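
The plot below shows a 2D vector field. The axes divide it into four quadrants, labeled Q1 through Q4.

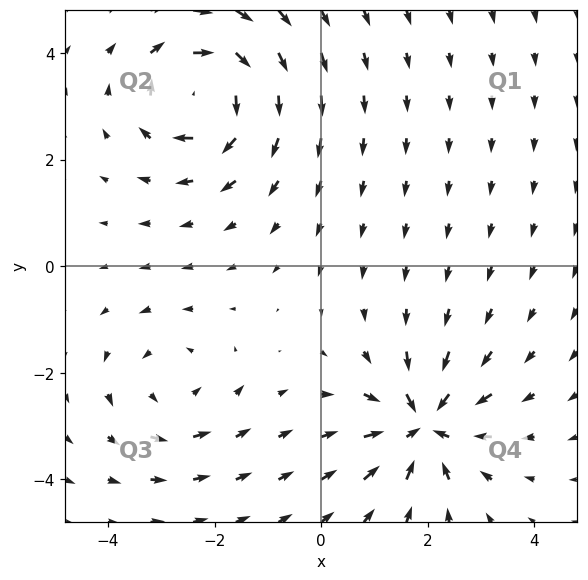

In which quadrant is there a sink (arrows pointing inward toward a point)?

Q4

The sink sits at approximately (1.9, -3.0), which lies in quadrant Q4. The divergence there is about -6, negative as expected for a sink.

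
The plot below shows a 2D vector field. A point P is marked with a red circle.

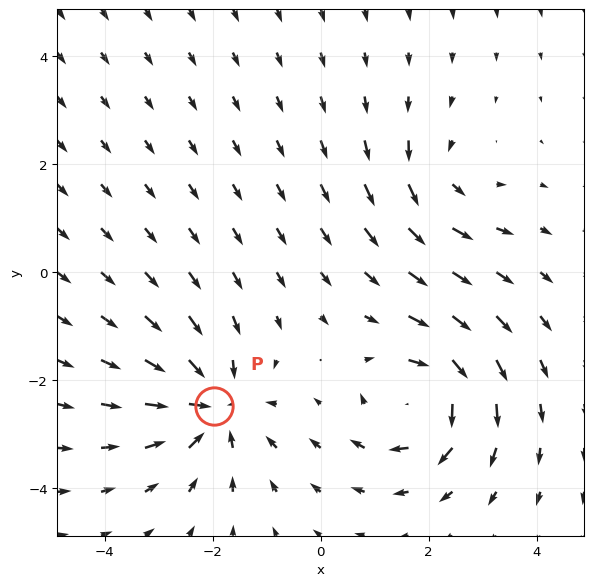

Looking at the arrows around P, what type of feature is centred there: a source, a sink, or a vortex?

At P (-2.0, -2.5) the arrows converge inward. Divergence about -5, curl ≈0 — negative divergence with near-zero curl is a sink.

sink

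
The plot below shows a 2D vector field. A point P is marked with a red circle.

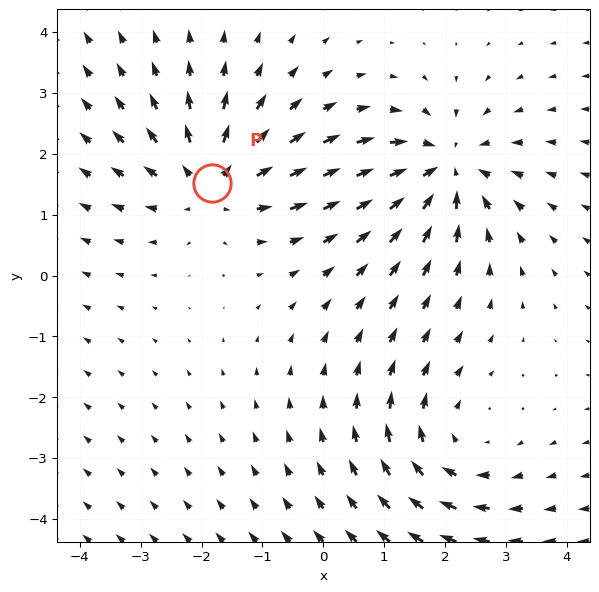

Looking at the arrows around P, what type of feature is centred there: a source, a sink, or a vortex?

At P (-1.8, 1.5) the arrows spread outward. Divergence about +4, curl ≈0 — positive divergence with near-zero curl is a source.

source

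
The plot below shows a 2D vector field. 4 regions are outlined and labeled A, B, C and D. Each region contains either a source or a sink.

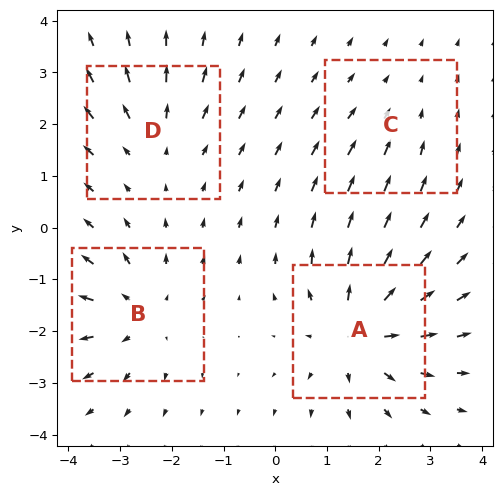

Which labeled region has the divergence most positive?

A

Divergence at each region's feature centre — A: about +6, B: about +5, C: about -2, D: about +3. Region A is most positive.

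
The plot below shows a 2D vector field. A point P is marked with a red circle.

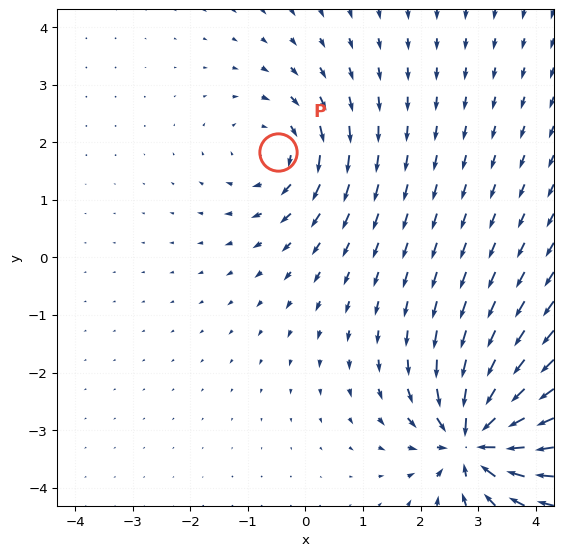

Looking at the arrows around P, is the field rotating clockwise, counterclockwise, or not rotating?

Near P at (-0.5, 1.8) the arrows circulate clockwise. The curl (z-component) there is about -4; negative curl means clockwise rotation.

clockwise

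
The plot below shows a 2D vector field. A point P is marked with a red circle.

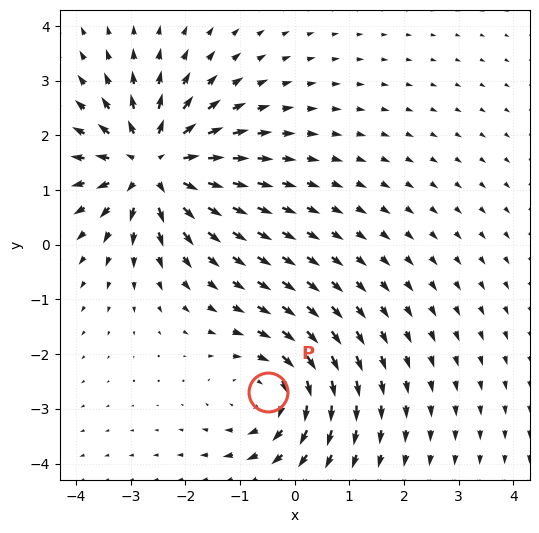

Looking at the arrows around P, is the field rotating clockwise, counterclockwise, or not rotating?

Near P at (-0.5, -2.7) the arrows circulate clockwise. The curl (z-component) there is about -3; negative curl means clockwise rotation.

clockwise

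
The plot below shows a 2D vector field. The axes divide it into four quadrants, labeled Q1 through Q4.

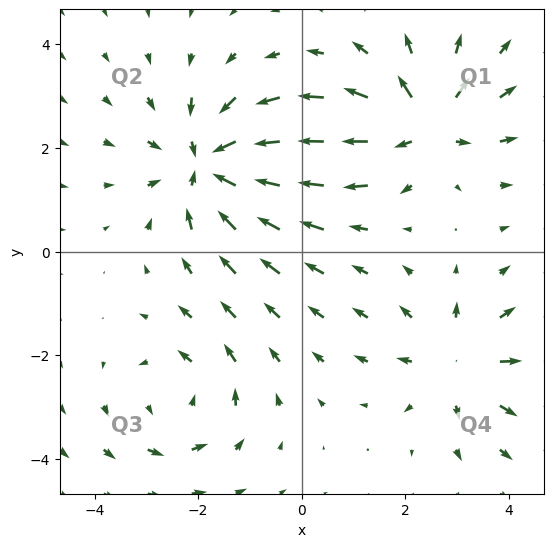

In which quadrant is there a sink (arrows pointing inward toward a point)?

Q2

The sink sits at approximately (-1.8, 1.7), which lies in quadrant Q2. The divergence there is about -5, negative as expected for a sink.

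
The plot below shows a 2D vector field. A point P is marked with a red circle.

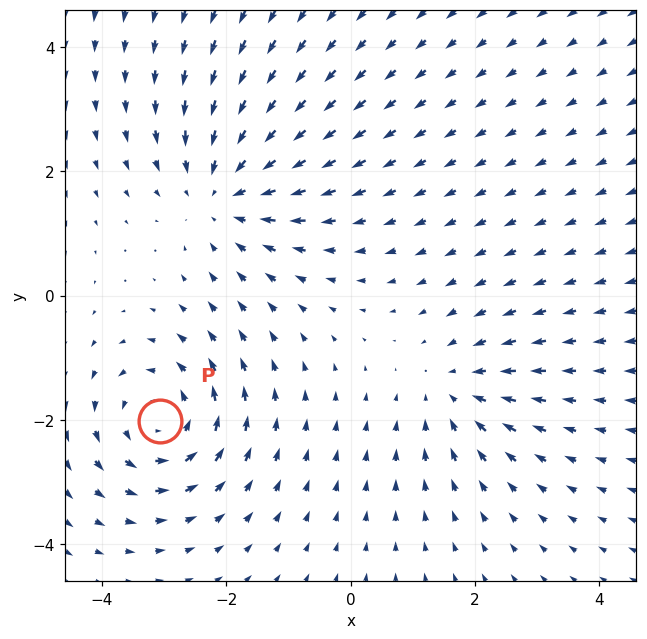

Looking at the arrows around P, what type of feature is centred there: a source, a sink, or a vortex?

At P (-3.1, -2.0) the arrows circulate counterclockwise. Divergence ≈0, curl about +4 — near-zero divergence with nonzero curl is a vortex.

vortex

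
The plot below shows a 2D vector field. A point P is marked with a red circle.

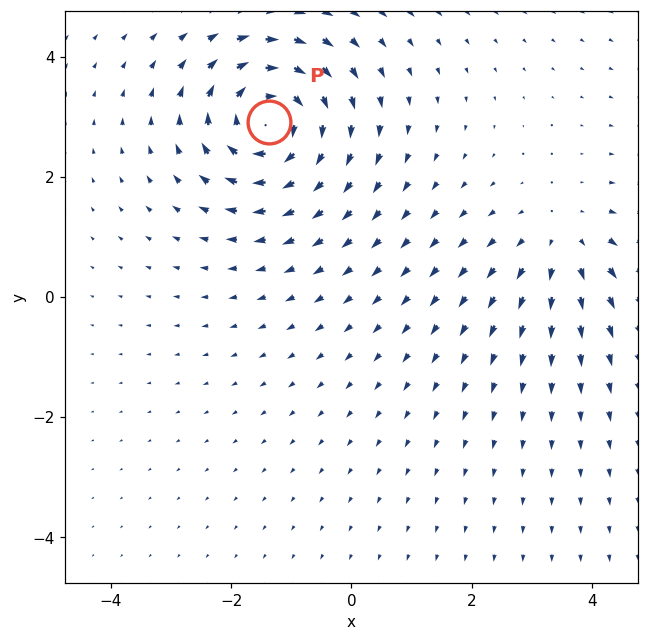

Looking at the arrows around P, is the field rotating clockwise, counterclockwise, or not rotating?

clockwise

Near P at (-1.4, 2.9) the arrows circulate clockwise. The curl (z-component) there is about -5; negative curl means clockwise rotation.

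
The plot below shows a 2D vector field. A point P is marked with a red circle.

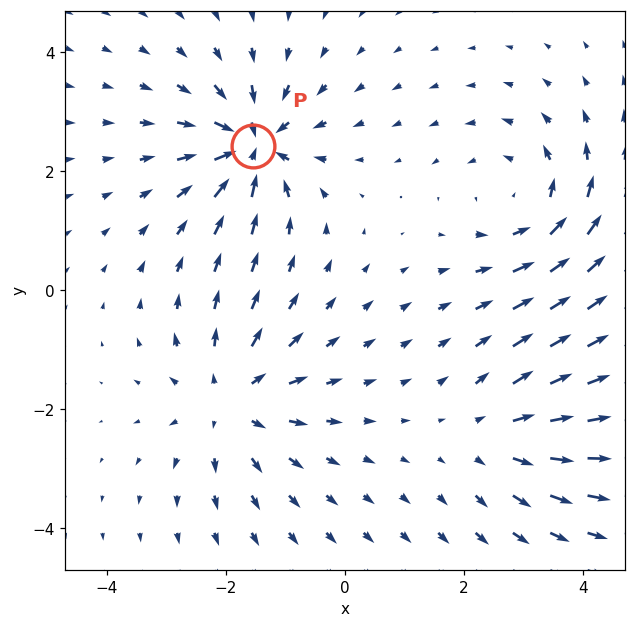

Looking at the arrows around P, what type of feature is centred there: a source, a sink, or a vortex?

sink

At P (-1.5, 2.4) the arrows converge inward. Divergence about -7, curl ≈0 — negative divergence with near-zero curl is a sink.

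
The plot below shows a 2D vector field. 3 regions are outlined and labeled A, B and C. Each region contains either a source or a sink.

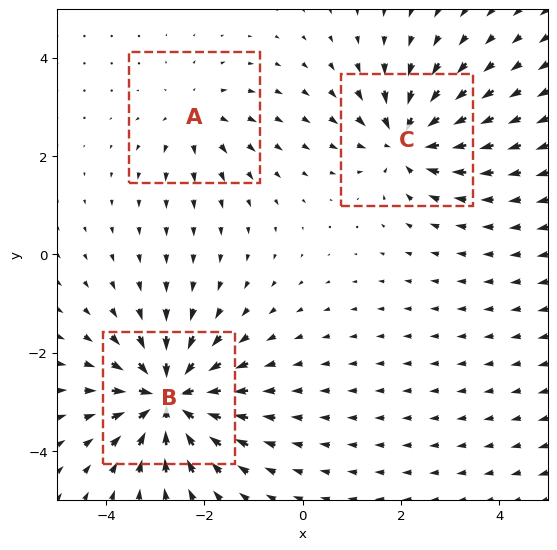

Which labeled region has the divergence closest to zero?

Divergence at each region's feature centre — A: about +2, B: about -6, C: about -4. Region A is closest to zero.

A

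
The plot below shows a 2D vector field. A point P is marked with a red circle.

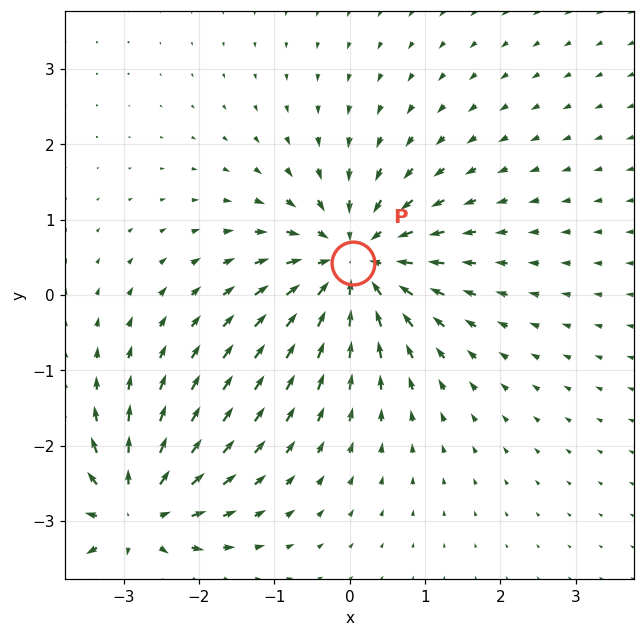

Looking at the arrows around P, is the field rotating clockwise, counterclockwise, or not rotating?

not rotating

Near P at (0.0, 0.4) the arrows show no circulation. The curl there is ≈0.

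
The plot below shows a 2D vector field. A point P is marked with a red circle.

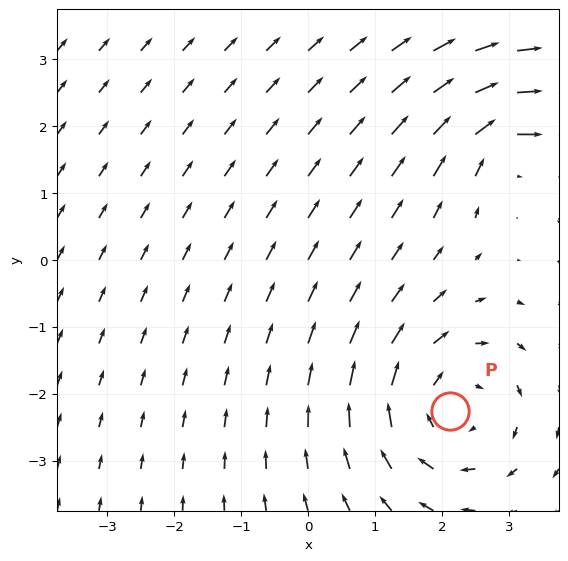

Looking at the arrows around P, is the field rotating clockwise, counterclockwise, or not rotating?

Near P at (2.1, -2.3) the arrows circulate clockwise. The curl (z-component) there is about -4; negative curl means clockwise rotation.

clockwise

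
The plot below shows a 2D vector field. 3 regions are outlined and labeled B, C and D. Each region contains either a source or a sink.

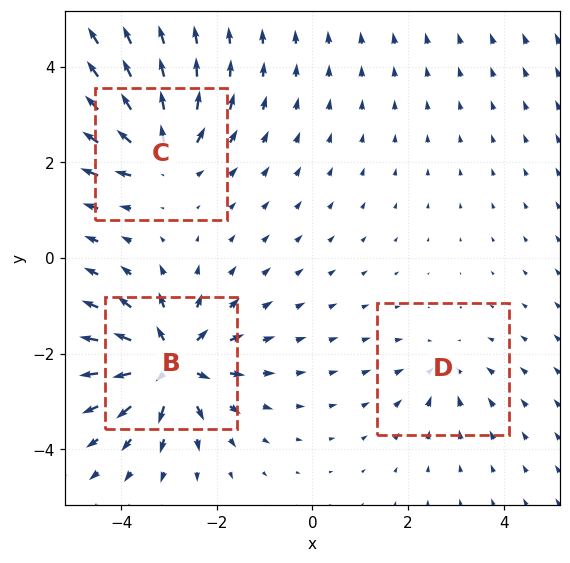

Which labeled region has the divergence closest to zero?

D

Divergence at each region's feature centre — B: about +6, C: about +4, D: about -2. Region D is closest to zero.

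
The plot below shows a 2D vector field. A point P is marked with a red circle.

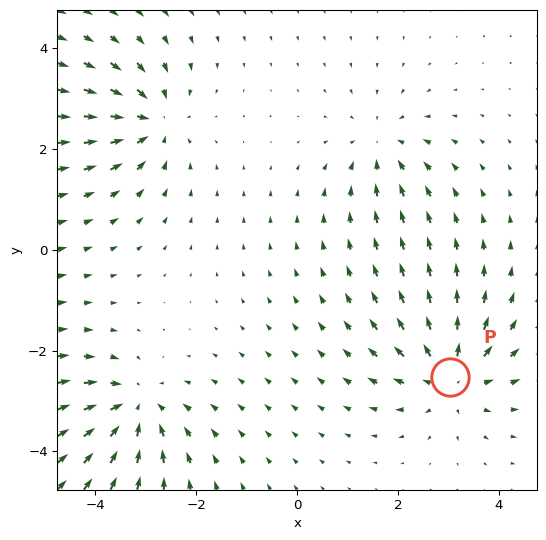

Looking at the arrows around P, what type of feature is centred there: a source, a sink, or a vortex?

At P (3.0, -2.5) the arrows spread outward. Divergence about +6, curl ≈0 — positive divergence with near-zero curl is a source.

source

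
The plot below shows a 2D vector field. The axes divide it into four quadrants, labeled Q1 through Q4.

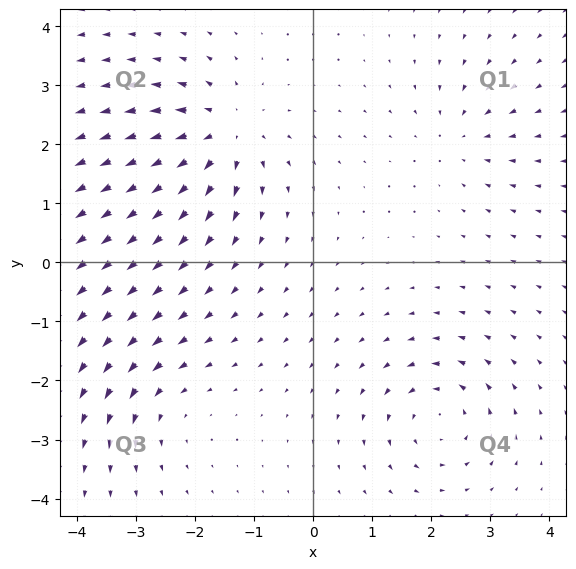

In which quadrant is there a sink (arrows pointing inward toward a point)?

Q1

The sink sits at approximately (2.5, 2.1), which lies in quadrant Q1. The divergence there is about -4, negative as expected for a sink.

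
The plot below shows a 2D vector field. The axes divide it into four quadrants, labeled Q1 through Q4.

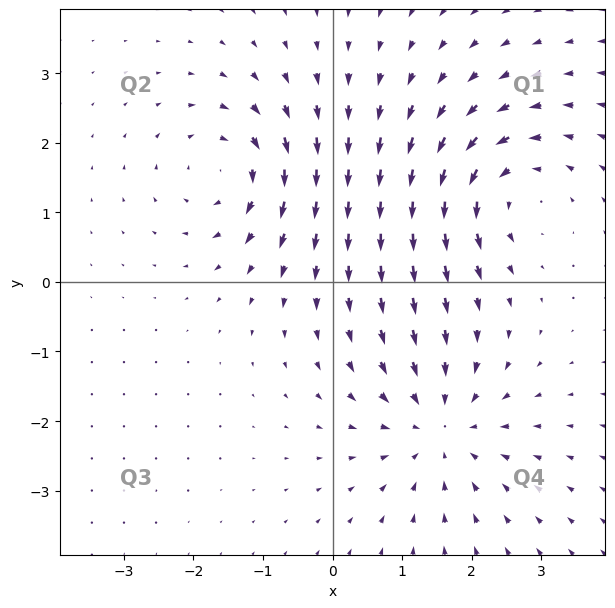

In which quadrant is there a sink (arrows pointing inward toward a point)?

The sink sits at approximately (1.5, -2.1), which lies in quadrant Q4. The divergence there is about -5, negative as expected for a sink.

Q4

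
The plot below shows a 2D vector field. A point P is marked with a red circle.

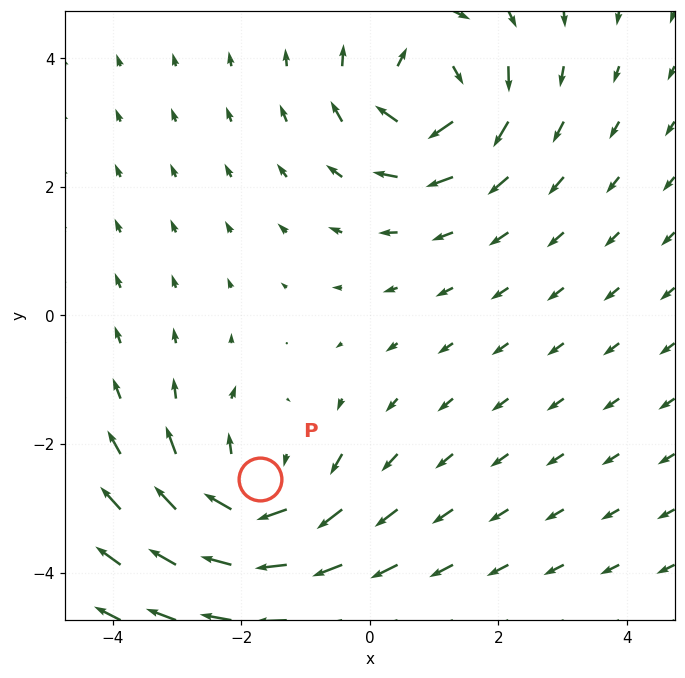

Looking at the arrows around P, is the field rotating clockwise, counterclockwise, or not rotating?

clockwise

Near P at (-1.7, -2.5) the arrows circulate clockwise. The curl (z-component) there is about -5; negative curl means clockwise rotation.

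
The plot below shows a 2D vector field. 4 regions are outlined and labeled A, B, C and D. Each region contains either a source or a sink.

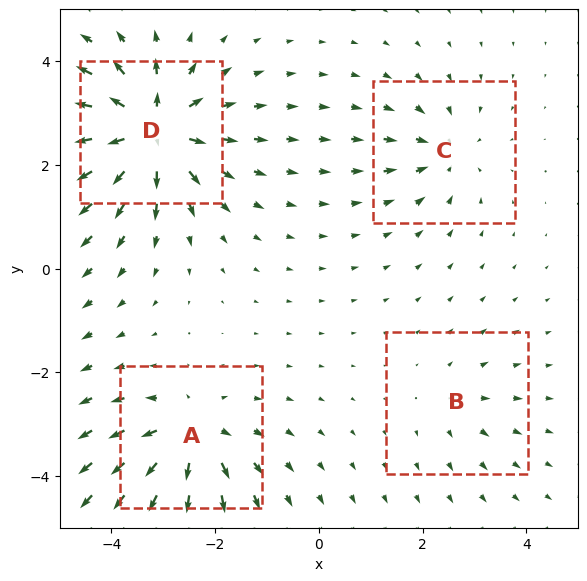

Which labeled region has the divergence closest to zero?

Divergence at each region's feature centre — A: about +6, B: about +3, C: about -4, D: about +9. Region B is closest to zero.

B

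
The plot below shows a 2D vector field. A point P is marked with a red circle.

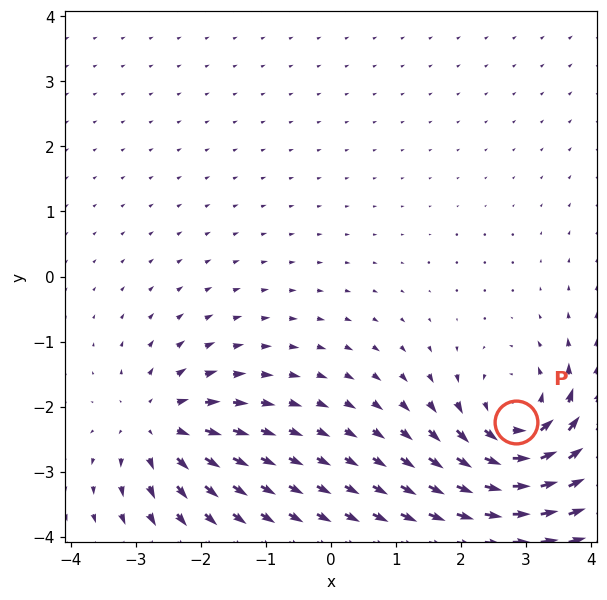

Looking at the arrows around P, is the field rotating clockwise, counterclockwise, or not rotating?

counterclockwise

Near P at (2.9, -2.2) the arrows circulate counterclockwise. The curl (z-component) there is about +5; positive curl means counterclockwise rotation.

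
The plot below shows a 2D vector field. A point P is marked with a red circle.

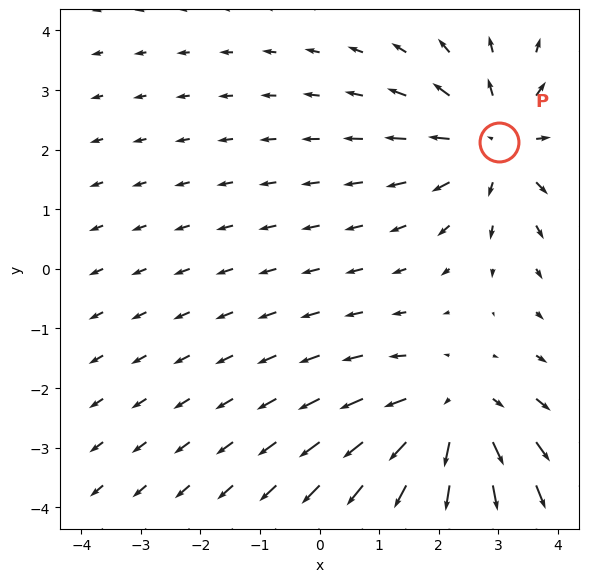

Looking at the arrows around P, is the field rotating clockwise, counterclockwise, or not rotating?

Near P at (3.0, 2.1) the arrows show no circulation. The curl there is ≈0.

not rotating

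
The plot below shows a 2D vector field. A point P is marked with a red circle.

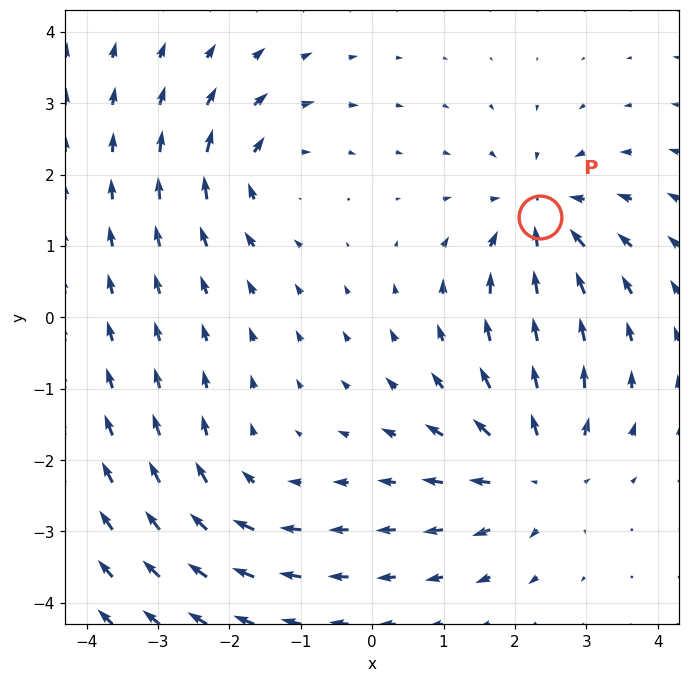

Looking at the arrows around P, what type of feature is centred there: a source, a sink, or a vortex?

sink

At P (2.4, 1.4) the arrows converge inward. Divergence about -4, curl ≈0 — negative divergence with near-zero curl is a sink.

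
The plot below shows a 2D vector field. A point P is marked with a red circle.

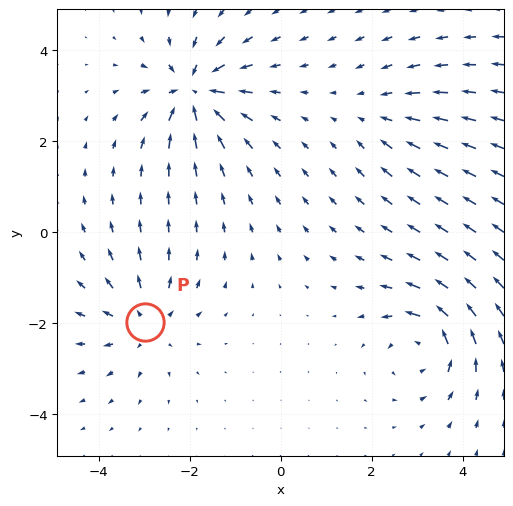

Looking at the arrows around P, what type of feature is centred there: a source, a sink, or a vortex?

At P (-3.0, -2.0) the arrows spread outward. Divergence about +4, curl ≈0 — positive divergence with near-zero curl is a source.

source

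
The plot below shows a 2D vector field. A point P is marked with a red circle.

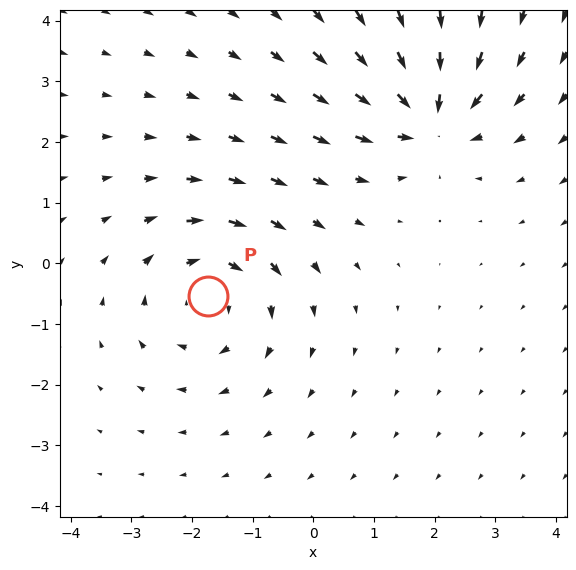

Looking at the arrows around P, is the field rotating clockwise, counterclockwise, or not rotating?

Near P at (-1.7, -0.5) the arrows circulate clockwise. The curl (z-component) there is about -4; negative curl means clockwise rotation.

clockwise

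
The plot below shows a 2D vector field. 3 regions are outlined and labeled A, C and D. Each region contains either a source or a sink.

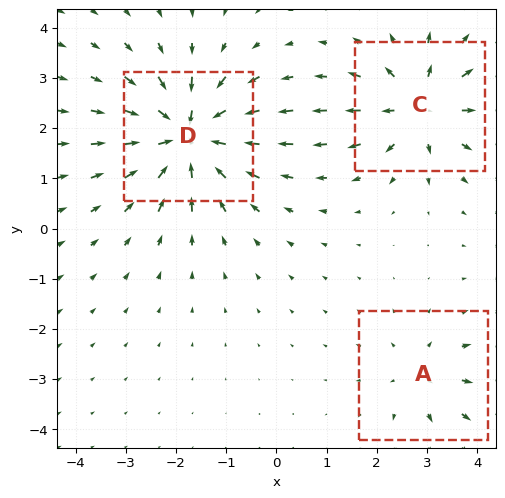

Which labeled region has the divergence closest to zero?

Divergence at each region's feature centre — A: about +3, C: about +4, D: about -6. Region A is closest to zero.

A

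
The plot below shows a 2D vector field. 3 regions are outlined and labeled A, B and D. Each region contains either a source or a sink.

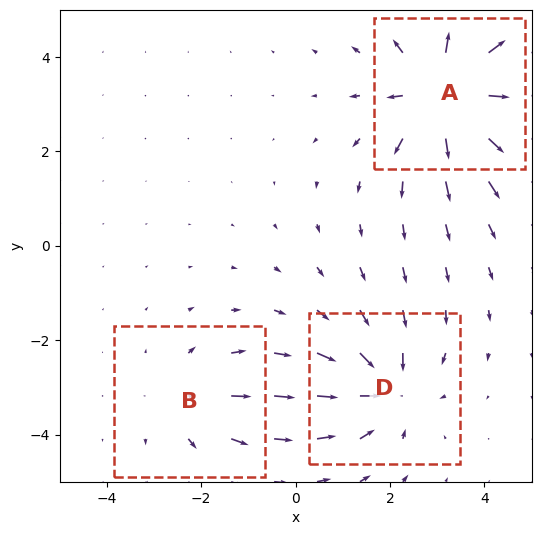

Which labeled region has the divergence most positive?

A

Divergence at each region's feature centre — A: about +5, B: about +2, D: about -4. Region A is most positive.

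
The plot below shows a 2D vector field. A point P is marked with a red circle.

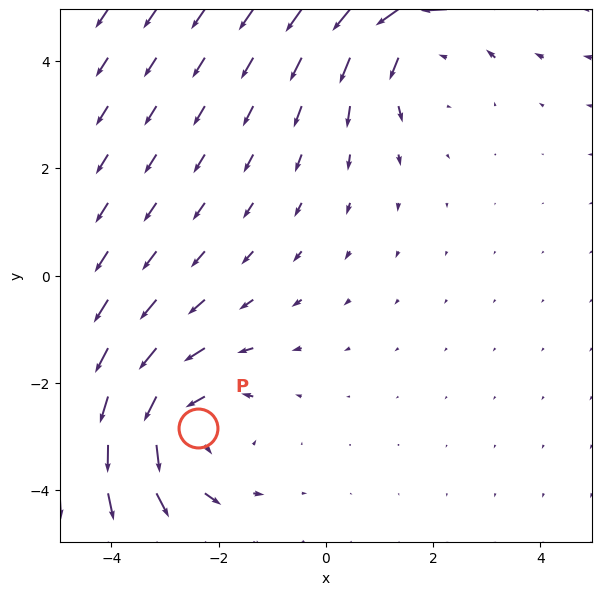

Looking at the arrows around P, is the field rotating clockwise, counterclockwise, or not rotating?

counterclockwise

Near P at (-2.4, -2.9) the arrows circulate counterclockwise. The curl (z-component) there is about +3; positive curl means counterclockwise rotation.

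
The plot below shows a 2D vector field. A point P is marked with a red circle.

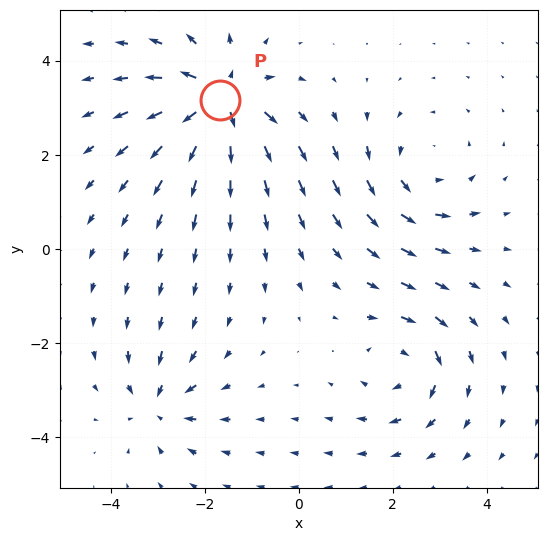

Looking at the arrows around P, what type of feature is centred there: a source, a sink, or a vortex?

At P (-1.7, 3.2) the arrows spread outward. Divergence about +6, curl ≈0 — positive divergence with near-zero curl is a source.

source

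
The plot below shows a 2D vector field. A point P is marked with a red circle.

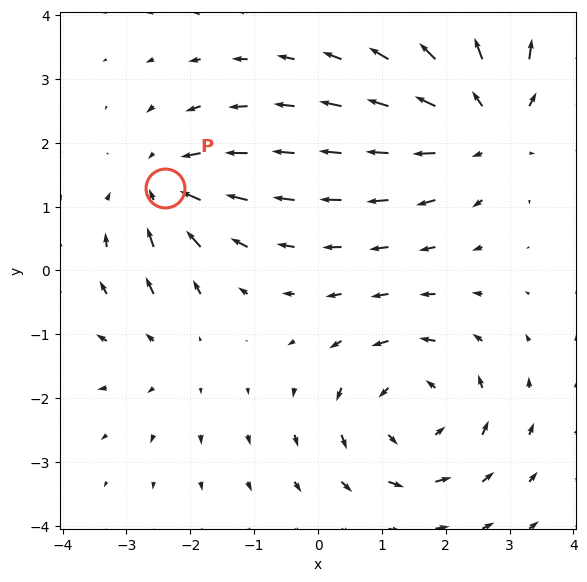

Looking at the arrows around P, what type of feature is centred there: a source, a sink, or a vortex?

At P (-2.4, 1.3) the arrows converge inward. Divergence about -4, curl ≈0 — negative divergence with near-zero curl is a sink.

sink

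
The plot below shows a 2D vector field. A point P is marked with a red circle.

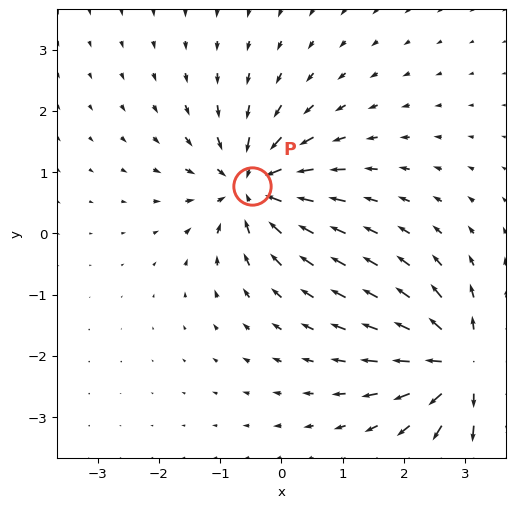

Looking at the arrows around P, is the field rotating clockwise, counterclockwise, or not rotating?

not rotating

Near P at (-0.5, 0.8) the arrows show no circulation. The curl there is ≈0.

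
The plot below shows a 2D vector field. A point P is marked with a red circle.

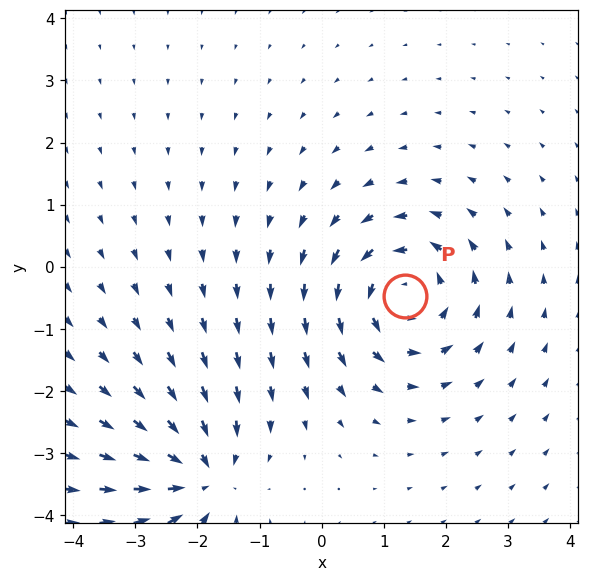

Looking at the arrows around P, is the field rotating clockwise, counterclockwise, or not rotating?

counterclockwise

Near P at (1.3, -0.5) the arrows circulate counterclockwise. The curl (z-component) there is about +5; positive curl means counterclockwise rotation.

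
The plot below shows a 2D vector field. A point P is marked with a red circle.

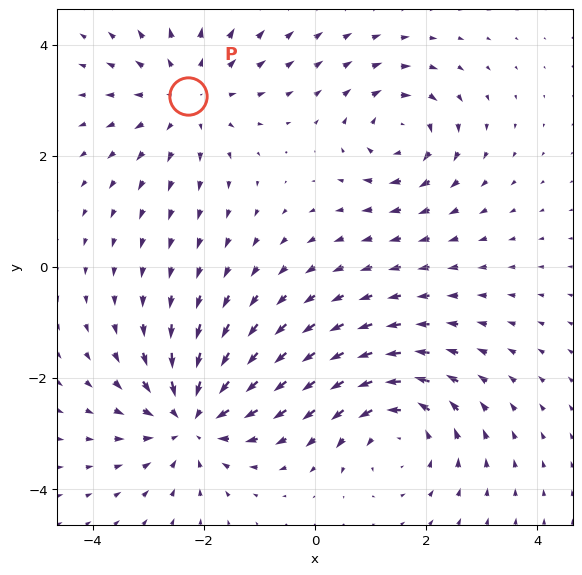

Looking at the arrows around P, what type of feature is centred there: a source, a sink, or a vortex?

source

At P (-2.3, 3.1) the arrows spread outward. Divergence about +3, curl ≈0 — positive divergence with near-zero curl is a source.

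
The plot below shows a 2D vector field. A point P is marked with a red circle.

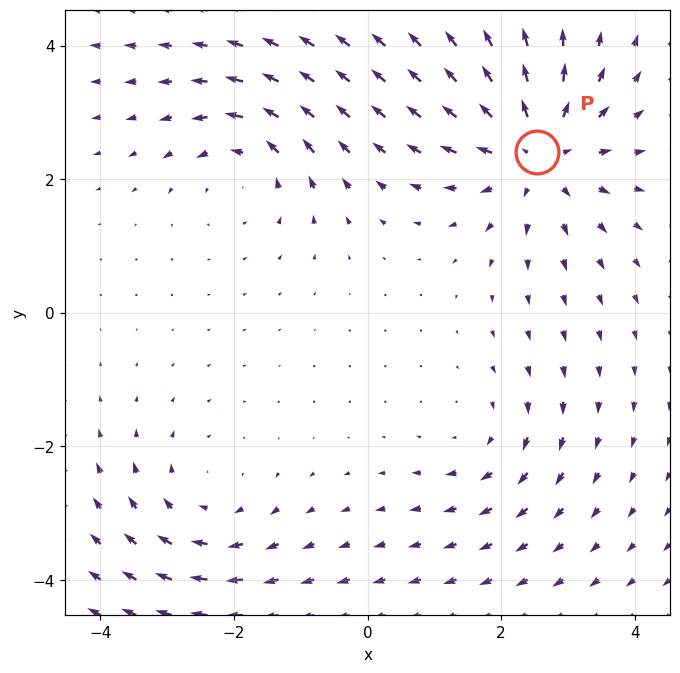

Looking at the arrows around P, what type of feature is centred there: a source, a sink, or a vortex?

source

At P (2.5, 2.4) the arrows spread outward. Divergence about +5, curl ≈0 — positive divergence with near-zero curl is a source.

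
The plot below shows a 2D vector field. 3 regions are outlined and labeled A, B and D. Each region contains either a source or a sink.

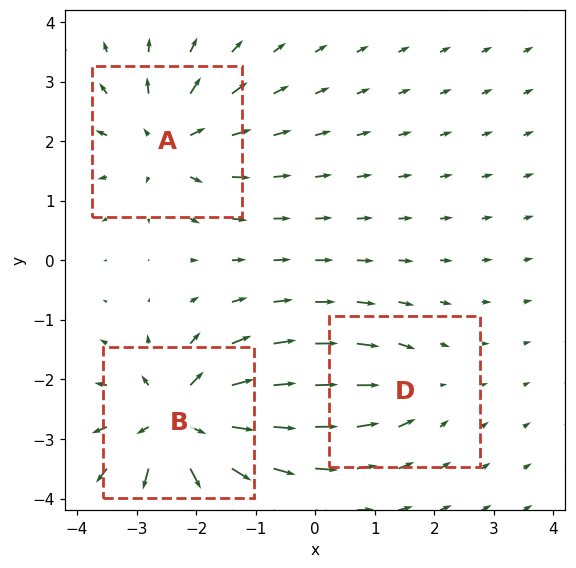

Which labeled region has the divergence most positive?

B

Divergence at each region's feature centre — A: about +4, B: about +6, D: about -2. Region B is most positive.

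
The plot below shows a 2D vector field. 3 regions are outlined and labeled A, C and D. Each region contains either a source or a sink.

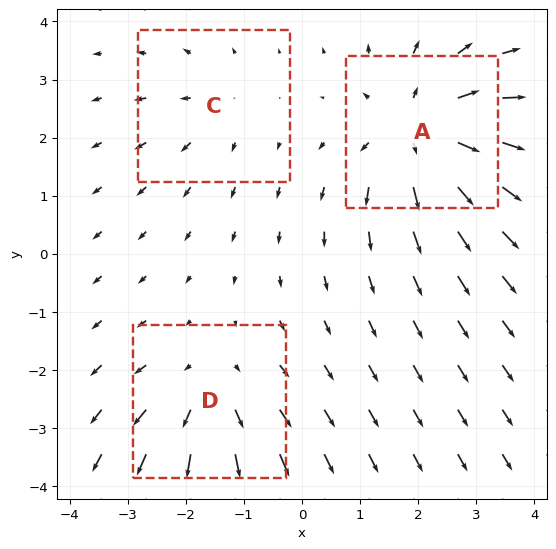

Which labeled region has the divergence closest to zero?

C

Divergence at each region's feature centre — A: about +5, C: about +2, D: about +3. Region C is closest to zero.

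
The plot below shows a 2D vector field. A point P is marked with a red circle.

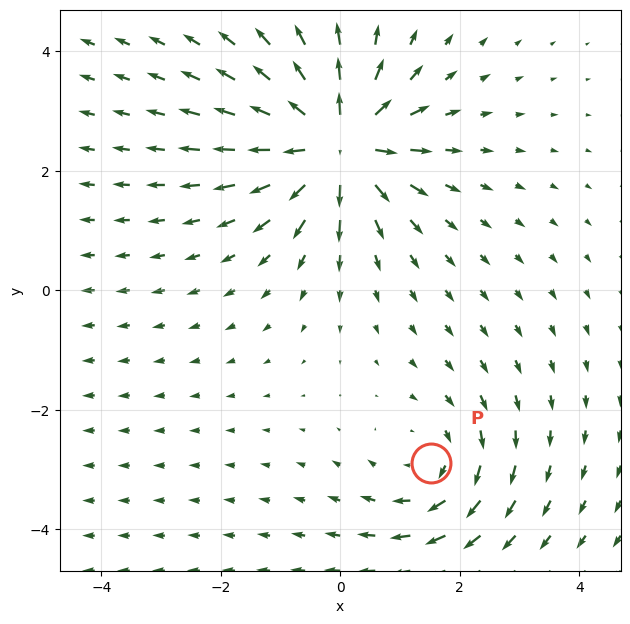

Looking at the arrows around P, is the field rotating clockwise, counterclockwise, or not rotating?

Near P at (1.5, -2.9) the arrows circulate clockwise. The curl (z-component) there is about -3; negative curl means clockwise rotation.

clockwise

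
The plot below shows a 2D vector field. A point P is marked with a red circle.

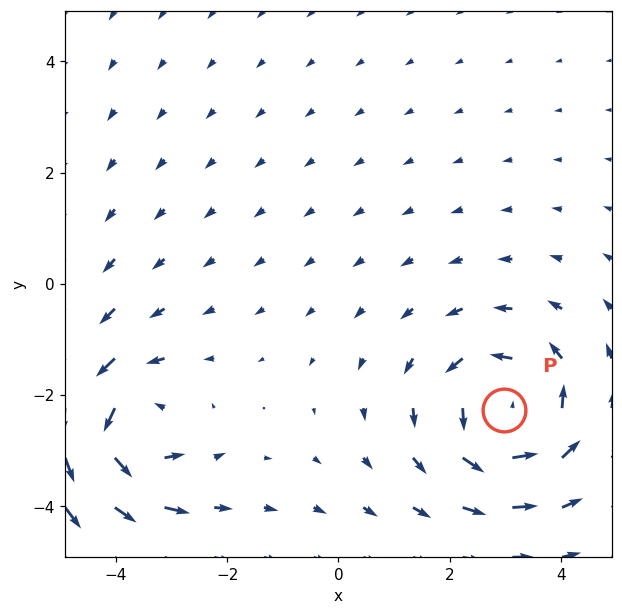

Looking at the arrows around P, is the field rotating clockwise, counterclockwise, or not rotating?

counterclockwise

Near P at (3.0, -2.3) the arrows circulate counterclockwise. The curl (z-component) there is about +4; positive curl means counterclockwise rotation.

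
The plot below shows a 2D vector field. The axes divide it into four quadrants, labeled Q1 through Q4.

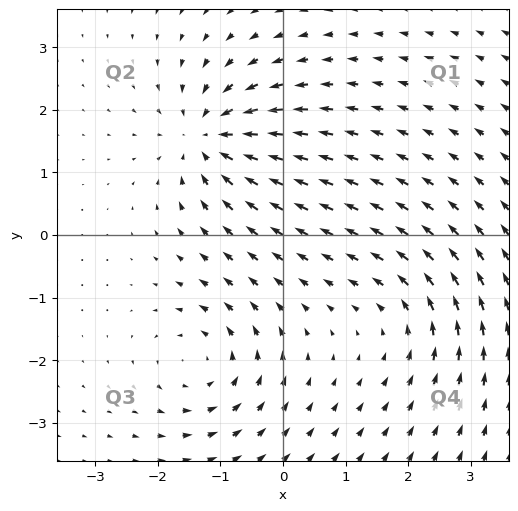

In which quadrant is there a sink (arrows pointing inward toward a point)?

Q2

The sink sits at approximately (-1.2, 1.6), which lies in quadrant Q2. The divergence there is about -6, negative as expected for a sink.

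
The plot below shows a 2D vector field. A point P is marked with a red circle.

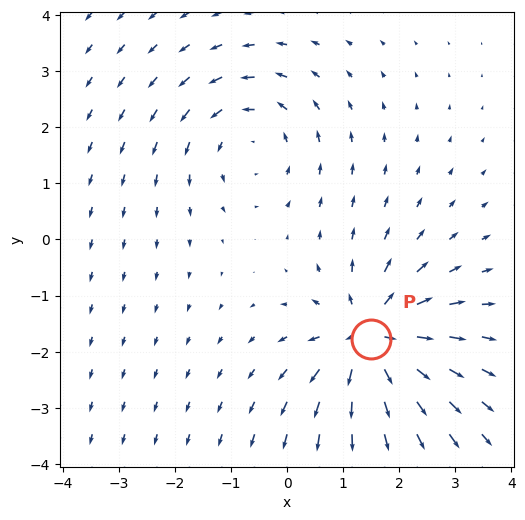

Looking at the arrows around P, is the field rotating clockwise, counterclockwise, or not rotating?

not rotating

Near P at (1.5, -1.8) the arrows show no circulation. The curl there is ≈0.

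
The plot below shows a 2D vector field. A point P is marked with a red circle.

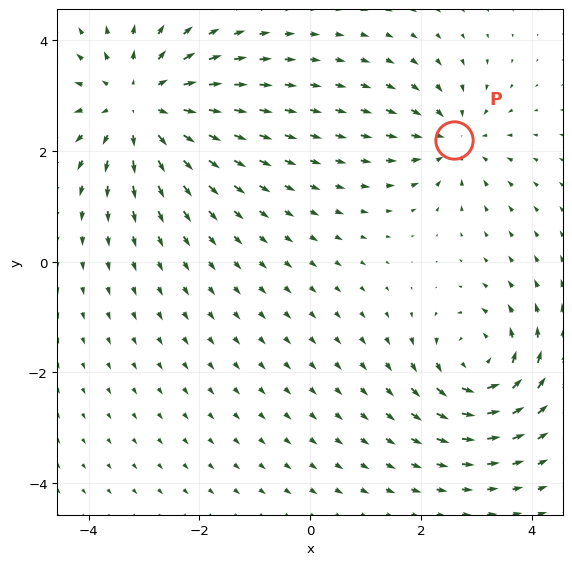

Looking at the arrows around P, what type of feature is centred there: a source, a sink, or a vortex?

sink

At P (2.6, 2.2) the arrows converge inward. Divergence about -3, curl ≈0 — negative divergence with near-zero curl is a sink.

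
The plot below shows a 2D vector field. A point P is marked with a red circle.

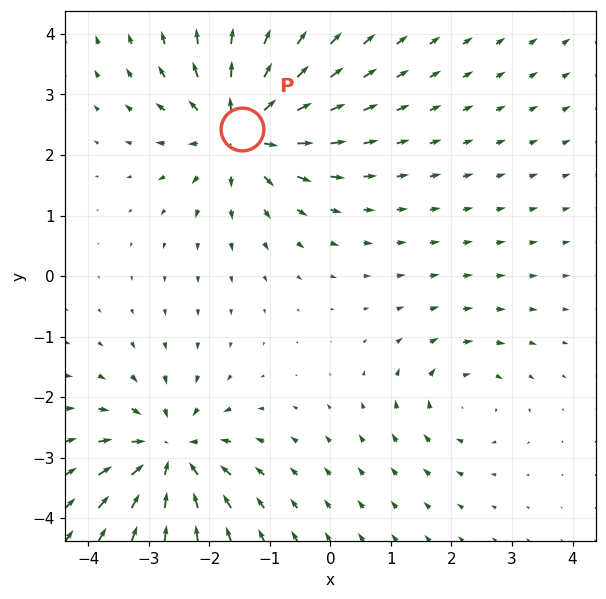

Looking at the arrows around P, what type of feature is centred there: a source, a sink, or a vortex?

source

At P (-1.5, 2.4) the arrows spread outward. Divergence about +6, curl ≈0 — positive divergence with near-zero curl is a source.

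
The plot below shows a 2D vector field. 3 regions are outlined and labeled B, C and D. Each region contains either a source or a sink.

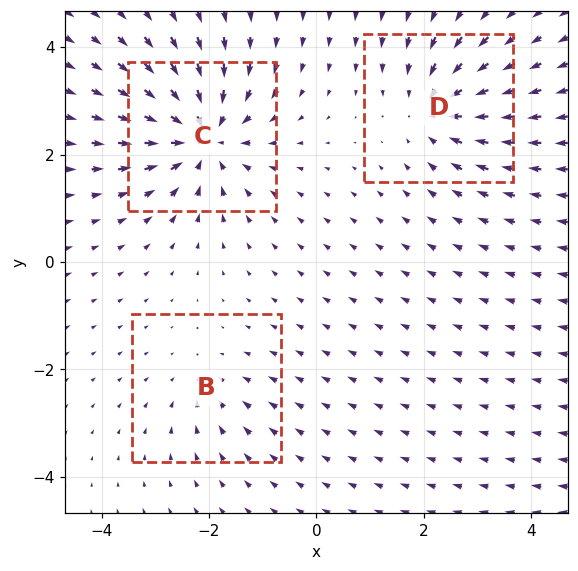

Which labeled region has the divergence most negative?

C

Divergence at each region's feature centre — B: about -2, C: about -5, D: about -4. Region C is most negative.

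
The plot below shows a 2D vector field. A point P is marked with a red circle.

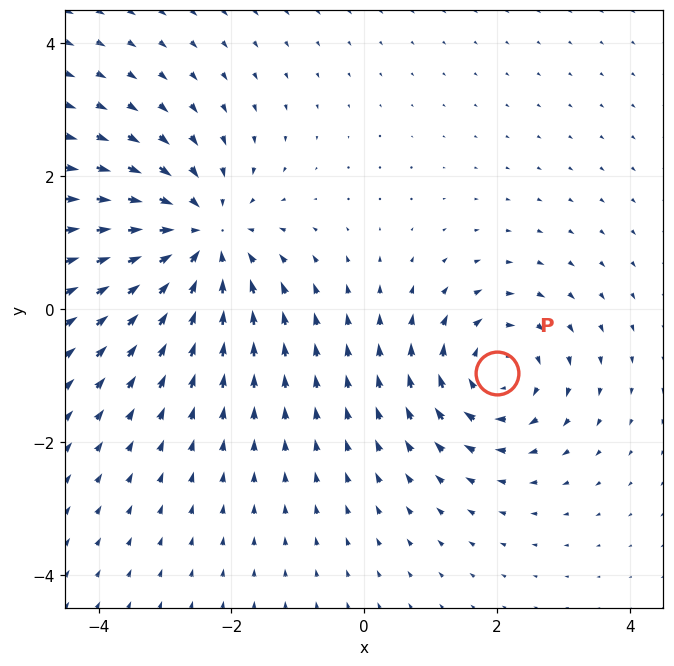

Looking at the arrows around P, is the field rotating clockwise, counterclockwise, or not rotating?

Near P at (2.0, -1.0) the arrows circulate clockwise. The curl (z-component) there is about -4; negative curl means clockwise rotation.

clockwise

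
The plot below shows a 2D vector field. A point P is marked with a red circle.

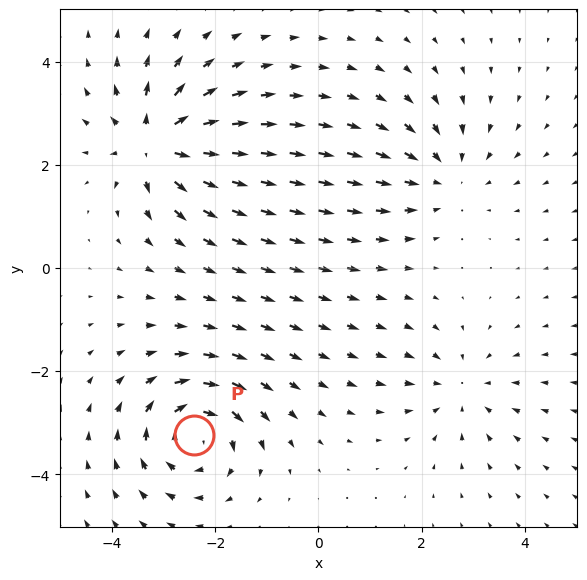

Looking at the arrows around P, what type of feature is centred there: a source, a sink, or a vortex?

vortex

At P (-2.4, -3.2) the arrows circulate clockwise. Divergence ≈0, curl about -6 — near-zero divergence with nonzero curl is a vortex.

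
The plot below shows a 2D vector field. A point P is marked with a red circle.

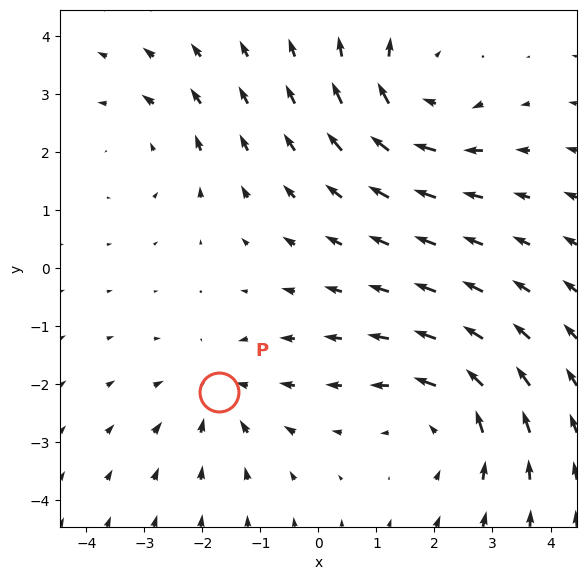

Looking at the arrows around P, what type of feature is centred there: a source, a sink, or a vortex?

At P (-1.7, -2.1) the arrows converge inward. Divergence about -3, curl ≈0 — negative divergence with near-zero curl is a sink.

sink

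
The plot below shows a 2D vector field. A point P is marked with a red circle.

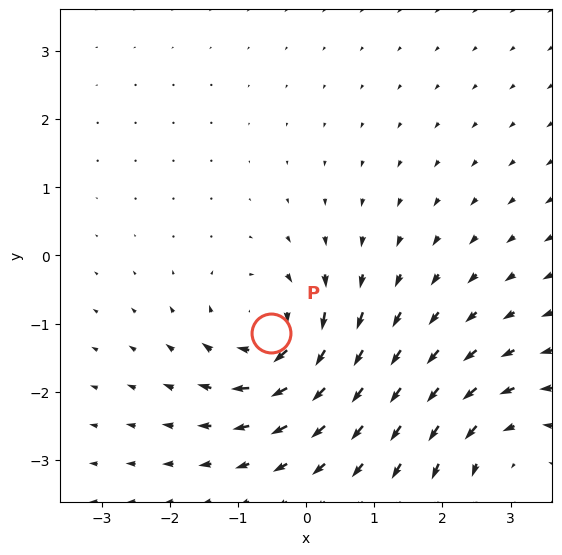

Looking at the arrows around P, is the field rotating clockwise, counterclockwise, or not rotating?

clockwise

Near P at (-0.5, -1.1) the arrows circulate clockwise. The curl (z-component) there is about -5; negative curl means clockwise rotation.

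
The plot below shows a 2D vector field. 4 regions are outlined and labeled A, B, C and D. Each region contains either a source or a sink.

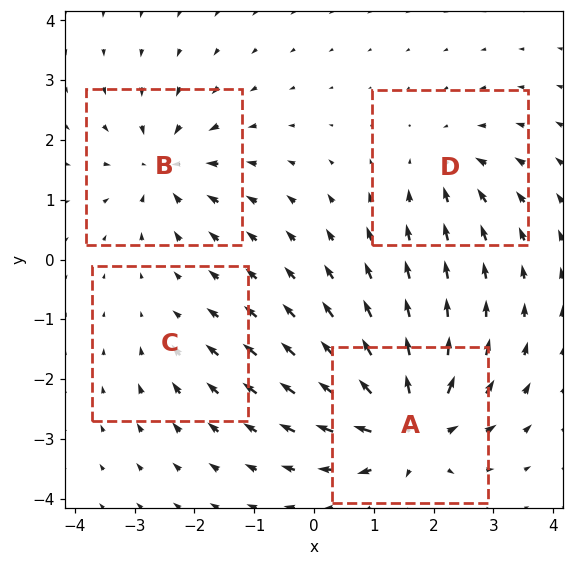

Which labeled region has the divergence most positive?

A

Divergence at each region's feature centre — A: about +9, B: about -6, C: about -3, D: about -4. Region A is most positive.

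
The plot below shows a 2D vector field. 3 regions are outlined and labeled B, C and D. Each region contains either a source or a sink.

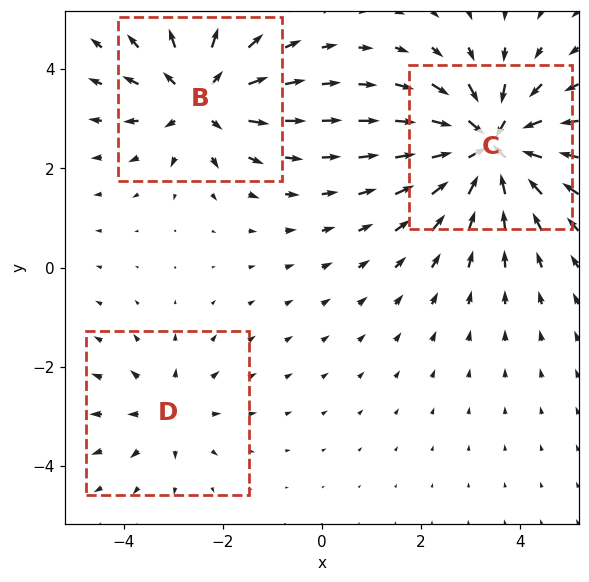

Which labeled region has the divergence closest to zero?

D

Divergence at each region's feature centre — B: about +4, C: about -5, D: about +2. Region D is closest to zero.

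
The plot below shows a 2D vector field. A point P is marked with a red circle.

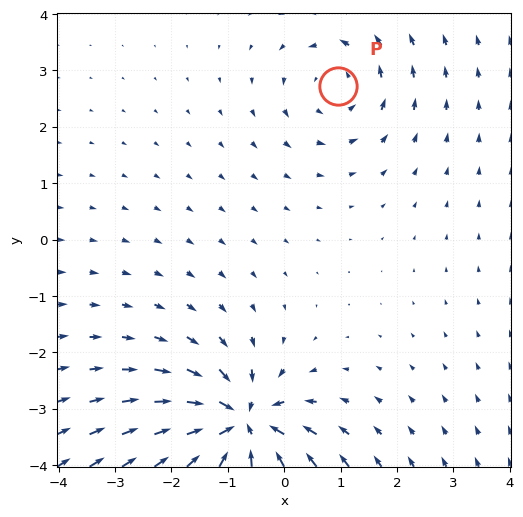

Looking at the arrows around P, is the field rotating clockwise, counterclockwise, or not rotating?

Near P at (1.0, 2.7) the arrows circulate counterclockwise. The curl (z-component) there is about +3; positive curl means counterclockwise rotation.

counterclockwise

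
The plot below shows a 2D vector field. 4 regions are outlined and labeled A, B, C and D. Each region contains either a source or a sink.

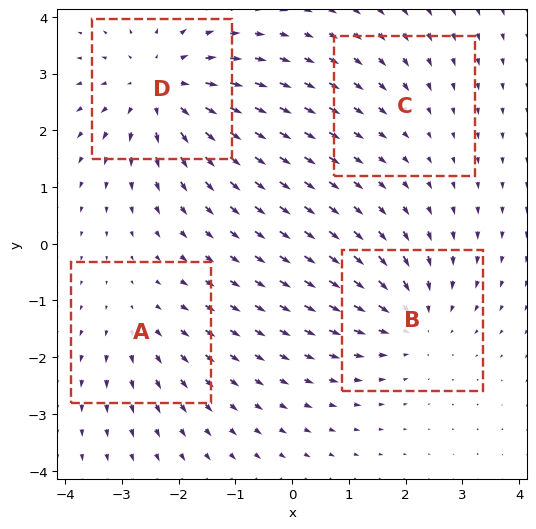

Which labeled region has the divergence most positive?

D

Divergence at each region's feature centre — A: about +3, B: about -5, C: about -2, D: about +6. Region D is most positive.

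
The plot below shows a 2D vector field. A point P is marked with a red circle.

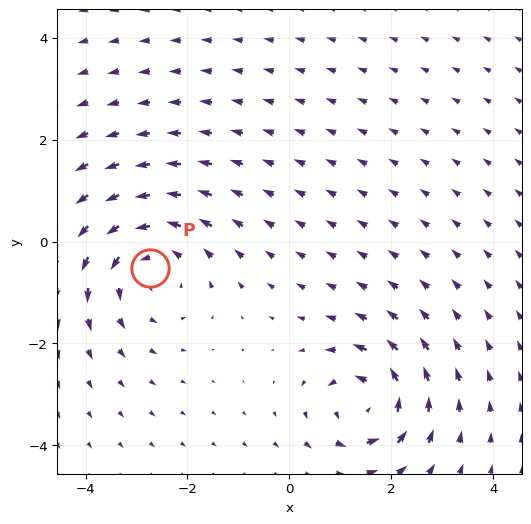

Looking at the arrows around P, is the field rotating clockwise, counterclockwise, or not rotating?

counterclockwise

Near P at (-2.7, -0.5) the arrows circulate counterclockwise. The curl (z-component) there is about +4; positive curl means counterclockwise rotation.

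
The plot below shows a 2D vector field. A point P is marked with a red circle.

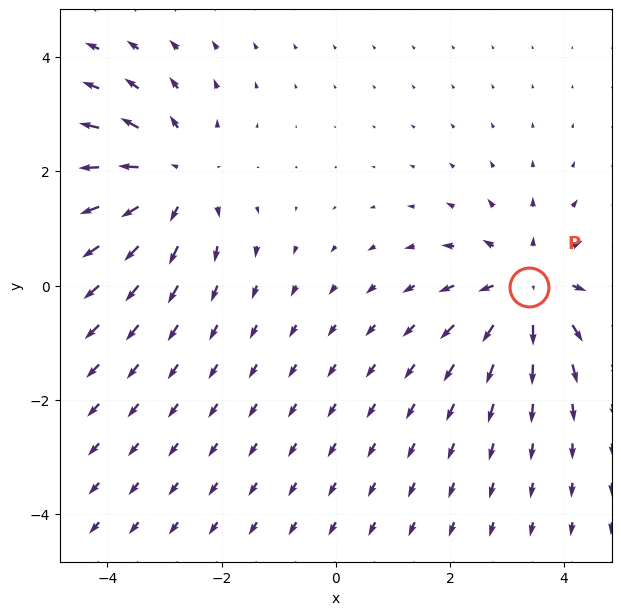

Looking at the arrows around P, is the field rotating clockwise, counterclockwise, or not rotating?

Near P at (3.4, -0.0) the arrows show no circulation. The curl there is ≈0.

not rotating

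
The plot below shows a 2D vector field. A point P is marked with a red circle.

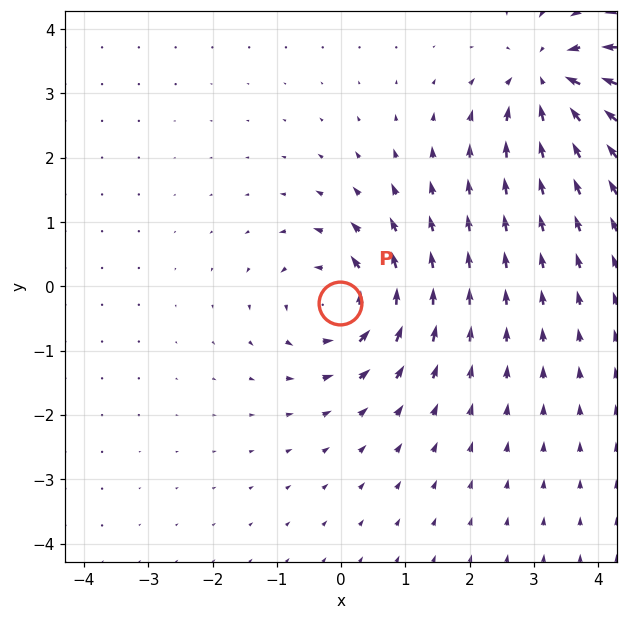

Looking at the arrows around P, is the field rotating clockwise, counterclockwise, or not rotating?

counterclockwise

Near P at (-0.0, -0.3) the arrows circulate counterclockwise. The curl (z-component) there is about +4; positive curl means counterclockwise rotation.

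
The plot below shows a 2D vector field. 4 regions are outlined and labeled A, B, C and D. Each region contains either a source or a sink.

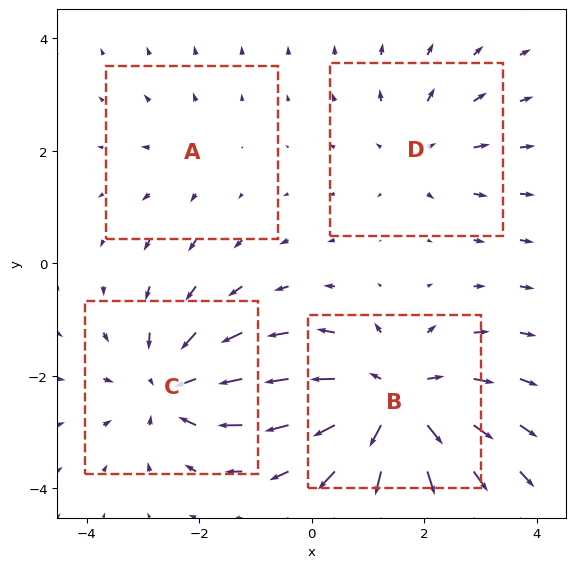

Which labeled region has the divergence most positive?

Divergence at each region's feature centre — A: about +2, B: about +6, C: about -5, D: about +3. Region B is most positive.

B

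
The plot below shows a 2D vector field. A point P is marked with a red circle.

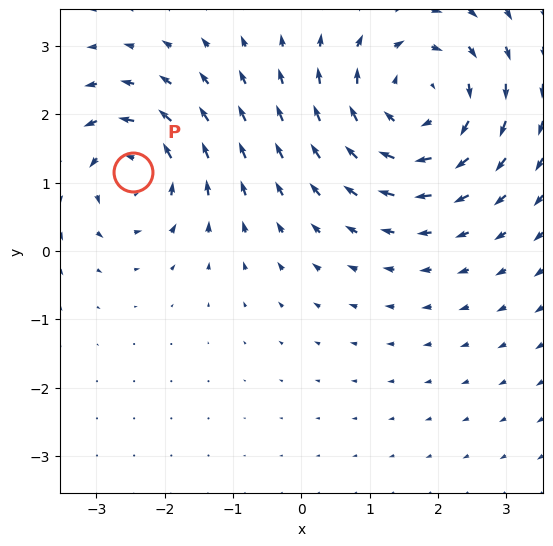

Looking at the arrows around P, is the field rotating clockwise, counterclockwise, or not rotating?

counterclockwise

Near P at (-2.5, 1.2) the arrows circulate counterclockwise. The curl (z-component) there is about +4; positive curl means counterclockwise rotation.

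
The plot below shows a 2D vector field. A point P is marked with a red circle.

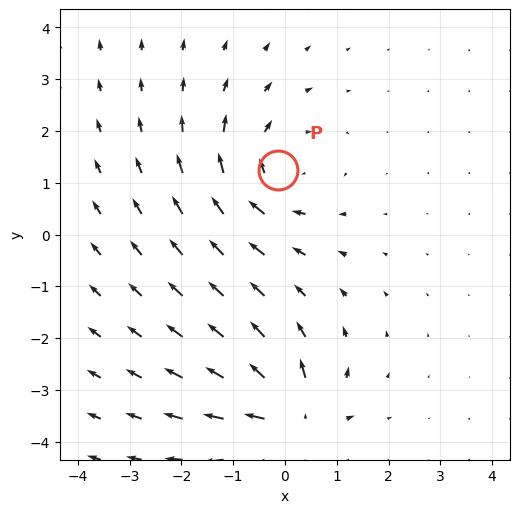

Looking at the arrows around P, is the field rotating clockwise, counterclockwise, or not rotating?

Near P at (-0.1, 1.2) the arrows circulate clockwise. The curl (z-component) there is about -3; negative curl means clockwise rotation.

clockwise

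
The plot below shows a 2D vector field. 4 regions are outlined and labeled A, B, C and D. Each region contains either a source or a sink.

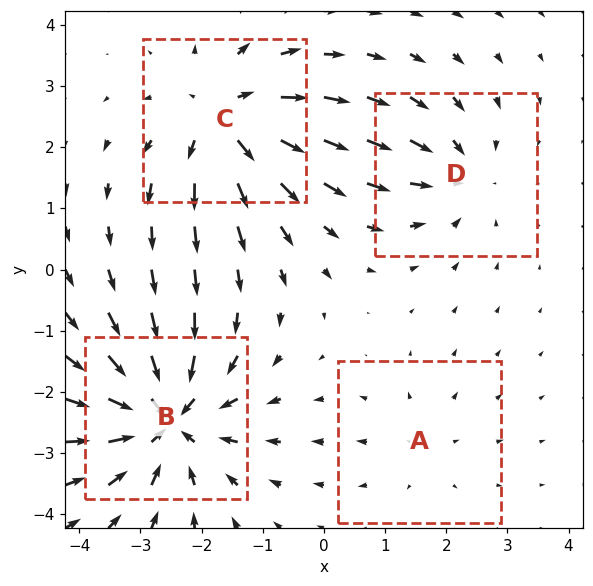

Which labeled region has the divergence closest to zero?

Divergence at each region's feature centre — A: about +2, B: about -7, C: about +6, D: about -4. Region A is closest to zero.

A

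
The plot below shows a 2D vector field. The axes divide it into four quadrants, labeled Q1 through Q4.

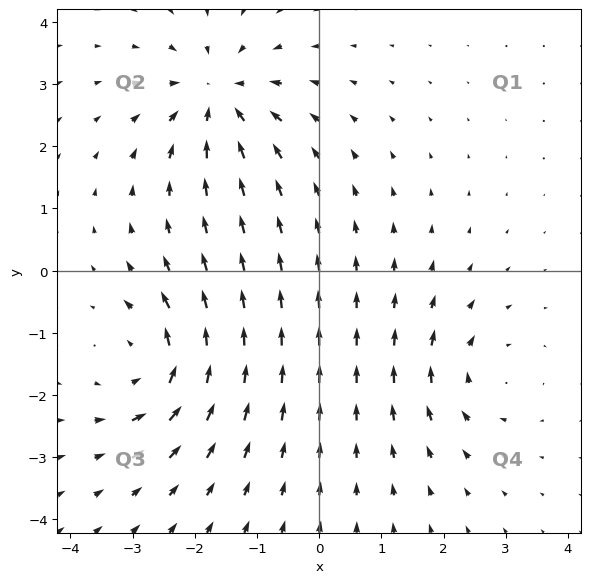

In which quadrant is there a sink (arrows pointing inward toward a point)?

The sink sits at approximately (-1.6, 2.8), which lies in quadrant Q2. The divergence there is about -6, negative as expected for a sink.

Q2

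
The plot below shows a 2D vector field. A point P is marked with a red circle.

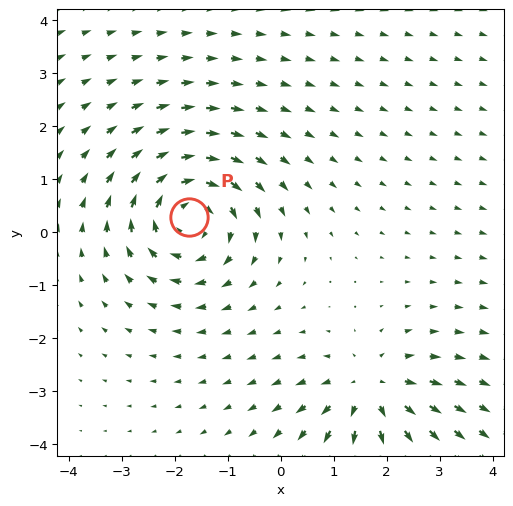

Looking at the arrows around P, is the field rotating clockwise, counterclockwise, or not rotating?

Near P at (-1.7, 0.3) the arrows circulate clockwise. The curl (z-component) there is about -5; negative curl means clockwise rotation.

clockwise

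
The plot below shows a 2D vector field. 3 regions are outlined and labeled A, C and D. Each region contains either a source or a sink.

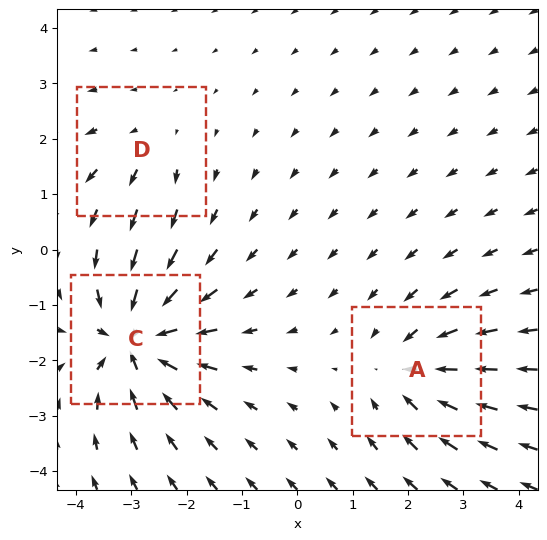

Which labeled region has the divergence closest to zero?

Divergence at each region's feature centre — A: about -4, C: about -6, D: about +2. Region D is closest to zero.

D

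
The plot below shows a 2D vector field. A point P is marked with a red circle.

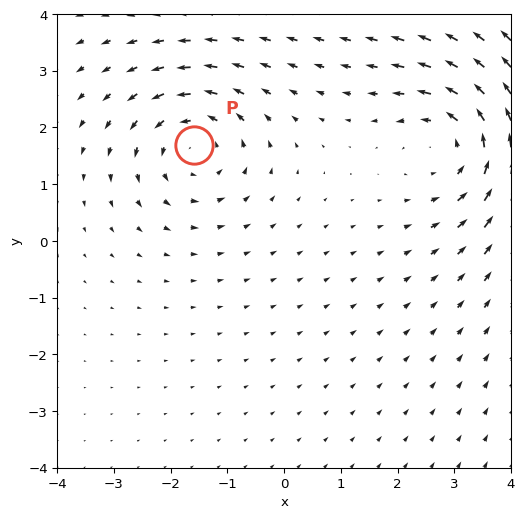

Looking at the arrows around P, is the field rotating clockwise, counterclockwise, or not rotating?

Near P at (-1.6, 1.7) the arrows circulate counterclockwise. The curl (z-component) there is about +4; positive curl means counterclockwise rotation.

counterclockwise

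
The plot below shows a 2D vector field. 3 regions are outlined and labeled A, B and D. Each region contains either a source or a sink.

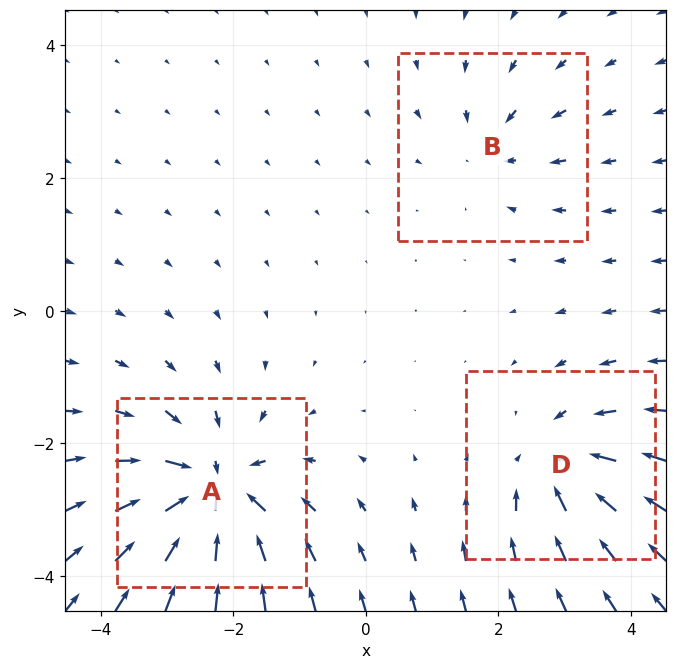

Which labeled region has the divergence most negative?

A

Divergence at each region's feature centre — A: about -6, B: about -2, D: about -4. Region A is most negative.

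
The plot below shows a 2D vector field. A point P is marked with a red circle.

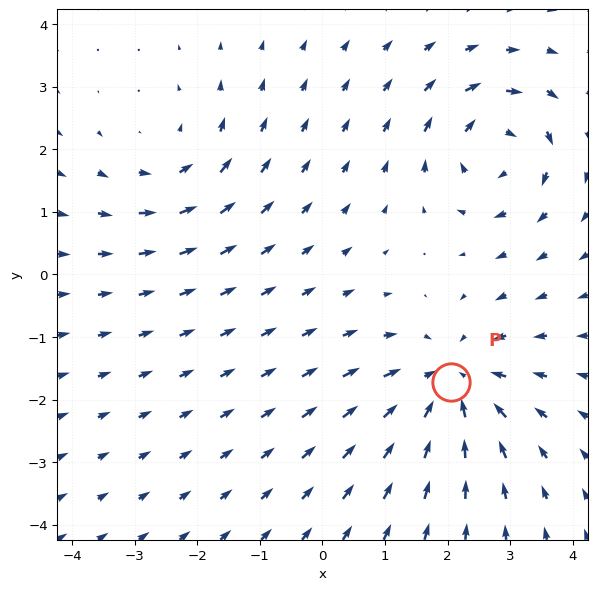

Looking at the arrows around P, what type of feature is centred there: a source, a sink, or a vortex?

sink

At P (2.1, -1.7) the arrows converge inward. Divergence about -4, curl ≈0 — negative divergence with near-zero curl is a sink.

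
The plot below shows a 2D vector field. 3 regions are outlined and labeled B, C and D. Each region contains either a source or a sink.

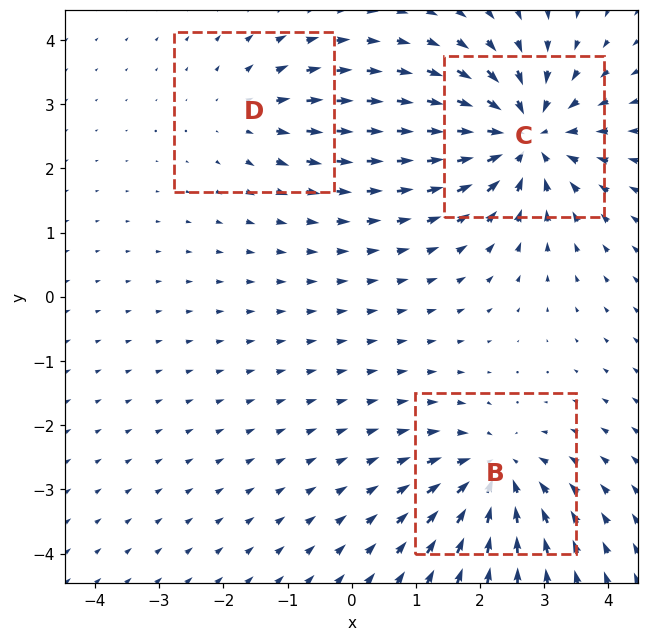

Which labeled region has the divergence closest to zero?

D

Divergence at each region's feature centre — B: about -4, C: about -5, D: about +2. Region D is closest to zero.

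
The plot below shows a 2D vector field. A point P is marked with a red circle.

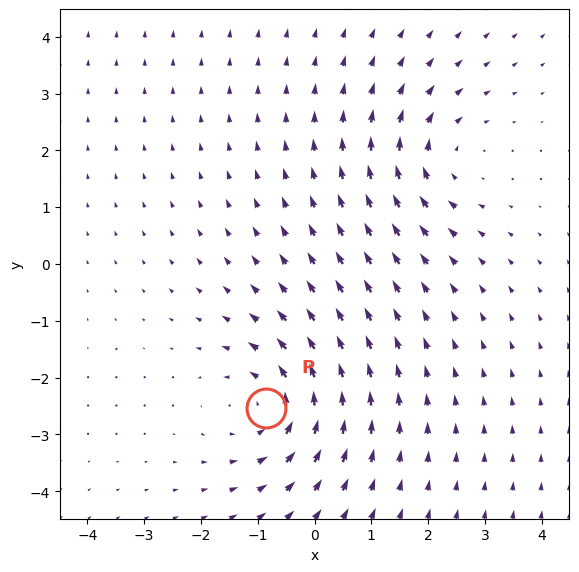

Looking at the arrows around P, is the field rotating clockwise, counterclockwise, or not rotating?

counterclockwise

Near P at (-0.9, -2.5) the arrows circulate counterclockwise. The curl (z-component) there is about +4; positive curl means counterclockwise rotation.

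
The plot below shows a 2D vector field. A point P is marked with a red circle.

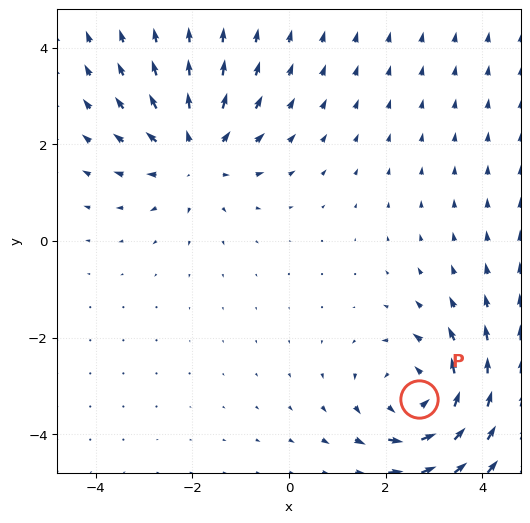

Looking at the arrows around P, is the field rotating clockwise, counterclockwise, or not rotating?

counterclockwise

Near P at (2.7, -3.3) the arrows circulate counterclockwise. The curl (z-component) there is about +4; positive curl means counterclockwise rotation.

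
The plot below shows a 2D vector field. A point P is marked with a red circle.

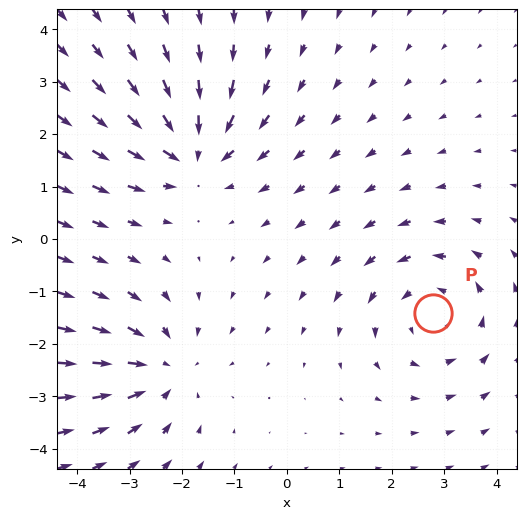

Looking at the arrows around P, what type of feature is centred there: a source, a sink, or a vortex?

At P (2.8, -1.4) the arrows circulate counterclockwise. Divergence ≈0, curl about +4 — near-zero divergence with nonzero curl is a vortex.

vortex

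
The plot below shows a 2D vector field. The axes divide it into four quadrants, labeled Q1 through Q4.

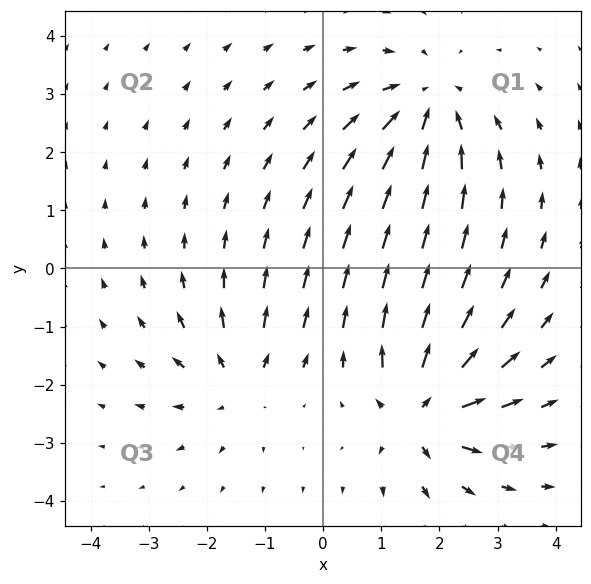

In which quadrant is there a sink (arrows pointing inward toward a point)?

Q1

The sink sits at approximately (1.8, 2.8), which lies in quadrant Q1. The divergence there is about -4, negative as expected for a sink.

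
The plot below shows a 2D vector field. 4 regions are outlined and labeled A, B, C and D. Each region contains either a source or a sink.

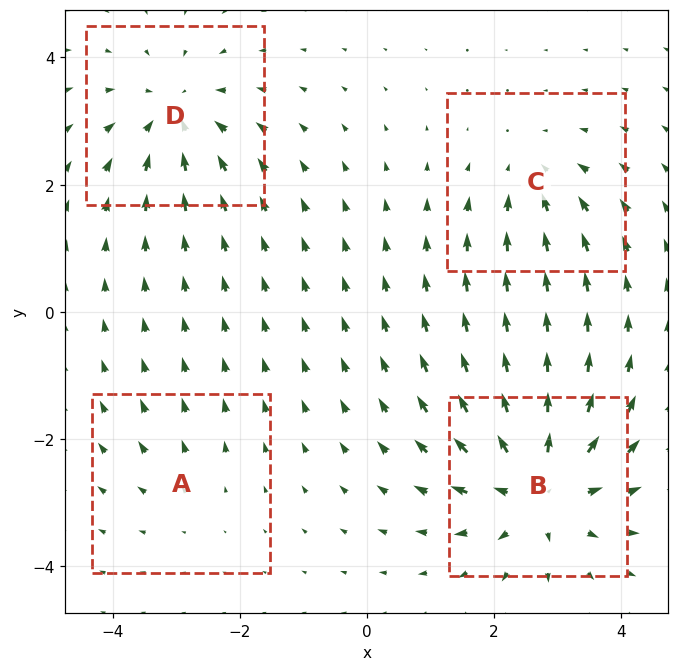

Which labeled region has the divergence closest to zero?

Divergence at each region's feature centre — A: about +2, B: about +7, C: about -4, D: about -5. Region A is closest to zero.

A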